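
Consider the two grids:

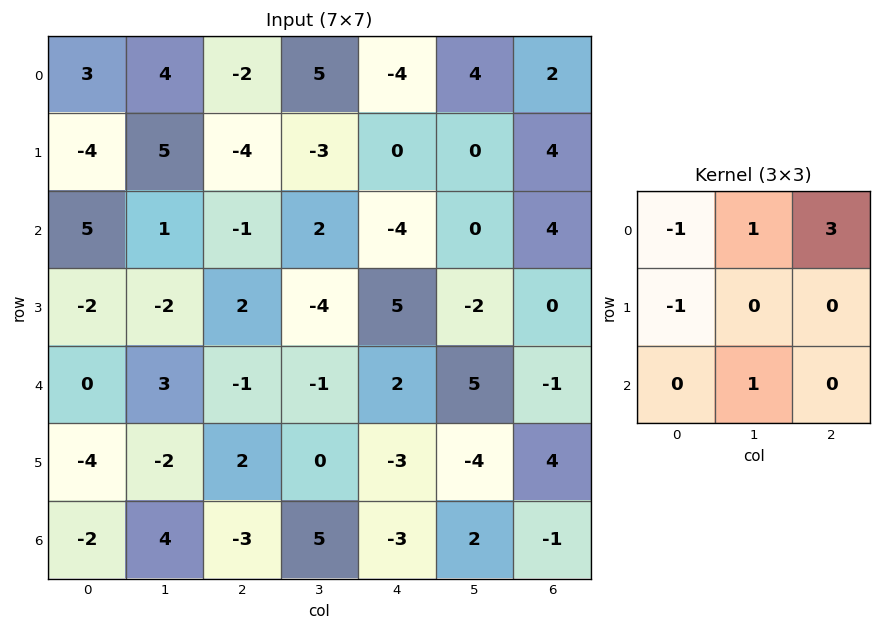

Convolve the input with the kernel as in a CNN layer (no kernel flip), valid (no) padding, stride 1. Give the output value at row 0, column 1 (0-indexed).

The receptive field on the input at this output position is [4 -2 5 / 5 -4 -3 / 1 -1 2]. Elementwise product with the kernel and sum: 4·-1 + -2·1 + 5·3 + 5·-1 + -1·1.

3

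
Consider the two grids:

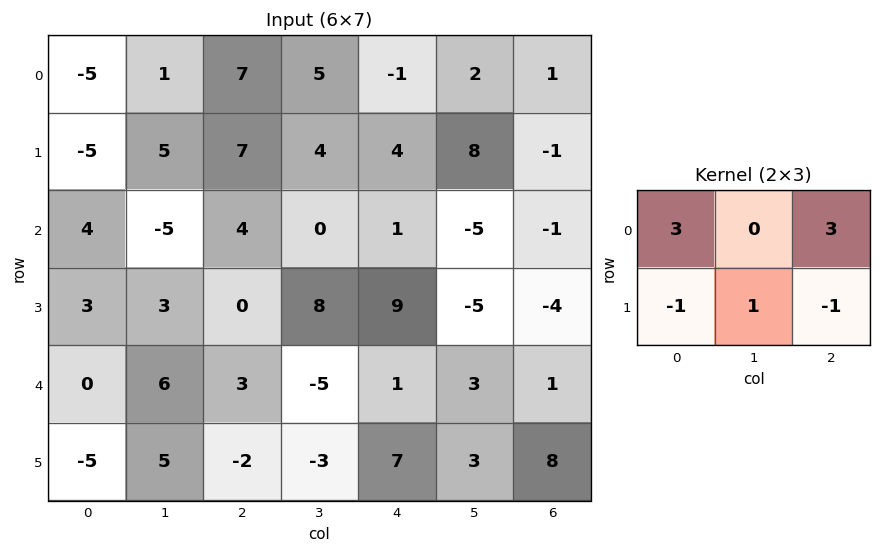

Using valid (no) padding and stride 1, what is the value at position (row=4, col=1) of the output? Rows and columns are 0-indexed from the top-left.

-1

The receptive field on the input at this output position is [6 3 -5 / 5 -2 -3]. Elementwise product with the kernel and sum: 6·3 + -5·3 + 5·-1 + -2·1 + -3·-1.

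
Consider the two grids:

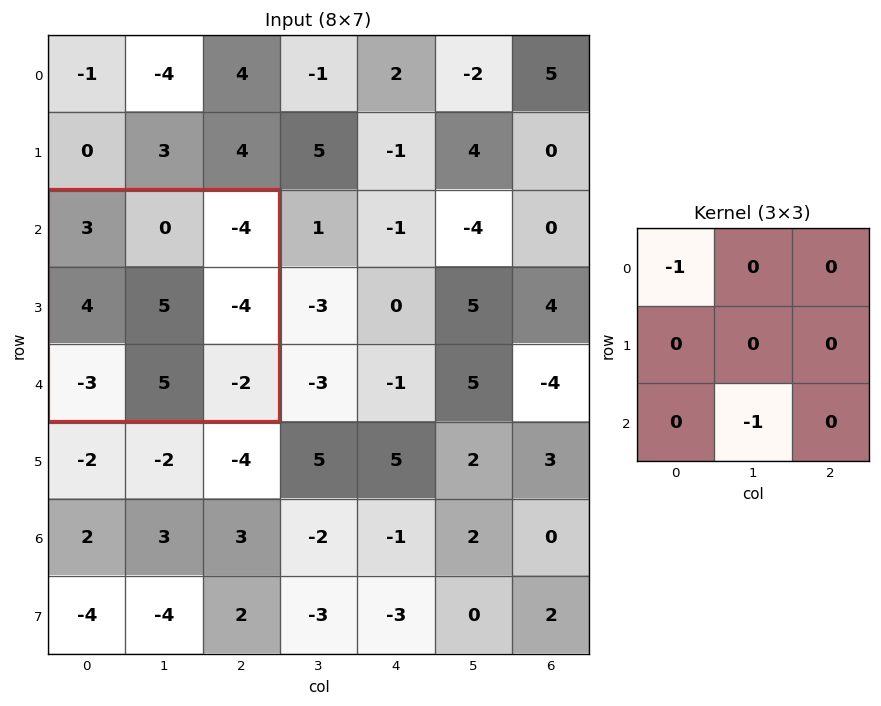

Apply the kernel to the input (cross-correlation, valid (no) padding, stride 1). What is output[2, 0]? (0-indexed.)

-8

The receptive field on the input at this output position is [3 0 -4 / 4 5 -4 / -3 5 -2]. Elementwise product with the kernel and sum: 3·-1 + 5·-1.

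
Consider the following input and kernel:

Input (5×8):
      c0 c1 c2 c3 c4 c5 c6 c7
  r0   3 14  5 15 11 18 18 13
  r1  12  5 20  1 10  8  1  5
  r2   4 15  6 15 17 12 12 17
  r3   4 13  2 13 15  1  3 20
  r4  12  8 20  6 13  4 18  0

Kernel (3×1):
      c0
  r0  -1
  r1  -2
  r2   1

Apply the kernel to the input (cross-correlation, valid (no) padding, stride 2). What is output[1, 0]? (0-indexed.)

The receptive field on the input at this output position is [4 / 4 / 12]. Elementwise product with the kernel and sum: 4·-1 + 4·-2 + 12·1.

0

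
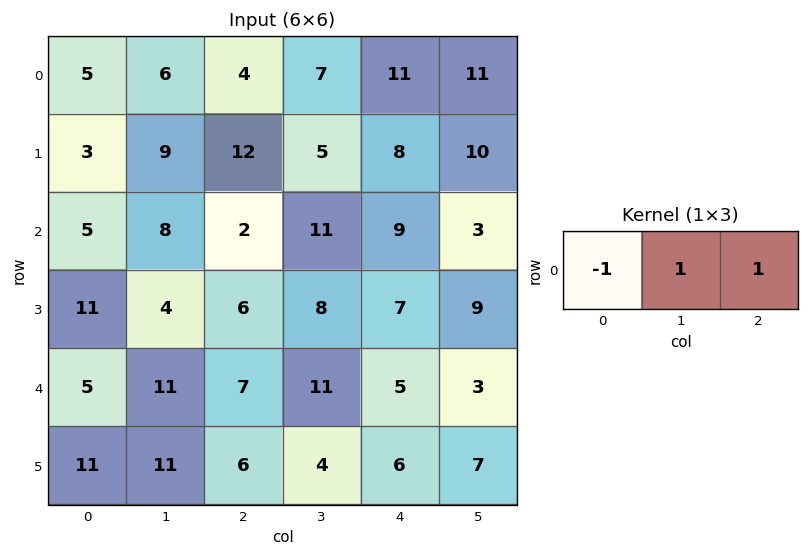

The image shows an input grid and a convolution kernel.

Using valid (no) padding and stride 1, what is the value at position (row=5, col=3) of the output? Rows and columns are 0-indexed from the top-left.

9

The receptive field on the input at this output position is [4 6 7]. Elementwise product with the kernel and sum: 4·-1 + 6·1 + 7·1.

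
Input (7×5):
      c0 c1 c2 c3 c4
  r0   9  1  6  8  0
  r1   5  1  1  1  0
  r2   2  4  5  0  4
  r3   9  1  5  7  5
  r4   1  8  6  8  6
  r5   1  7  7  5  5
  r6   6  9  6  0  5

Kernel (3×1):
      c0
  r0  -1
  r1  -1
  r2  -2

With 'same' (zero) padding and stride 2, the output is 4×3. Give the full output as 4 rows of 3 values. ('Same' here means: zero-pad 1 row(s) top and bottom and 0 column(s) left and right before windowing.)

-19 -8 0
-25 -16 -14
-12 -25 -21
-7 -13 -10

Output[0,0]: The receptive field on the zero-padded input at this output position is [0 / 9 / 5]. Elementwise product with the kernel and sum: 0·-1 + 9·-1 + 5·-2.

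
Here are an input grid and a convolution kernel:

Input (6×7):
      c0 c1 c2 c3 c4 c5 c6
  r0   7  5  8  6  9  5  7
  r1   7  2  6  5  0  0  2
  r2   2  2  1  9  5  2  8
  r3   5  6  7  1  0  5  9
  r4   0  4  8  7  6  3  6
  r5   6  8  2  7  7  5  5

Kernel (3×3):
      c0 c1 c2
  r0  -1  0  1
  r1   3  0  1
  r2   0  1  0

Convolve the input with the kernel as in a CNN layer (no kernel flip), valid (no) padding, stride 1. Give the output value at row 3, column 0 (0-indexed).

18

The receptive field on the input at this output position is [5 6 7 / 0 4 8 / 6 8 2]. Elementwise product with the kernel and sum: 5·-1 + 7·1 + 0·3 + 8·1 + 8·1.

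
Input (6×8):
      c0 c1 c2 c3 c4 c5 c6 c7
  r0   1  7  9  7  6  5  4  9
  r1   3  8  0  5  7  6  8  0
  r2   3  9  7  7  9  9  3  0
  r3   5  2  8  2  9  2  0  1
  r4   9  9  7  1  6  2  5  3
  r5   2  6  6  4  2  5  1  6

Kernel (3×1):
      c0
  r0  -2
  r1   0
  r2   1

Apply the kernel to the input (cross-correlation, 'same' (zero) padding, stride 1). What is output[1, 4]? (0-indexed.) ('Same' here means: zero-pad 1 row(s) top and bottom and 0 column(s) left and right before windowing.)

The receptive field on the zero-padded input at this output position is [6 / 7 / 9]. Elementwise product with the kernel and sum: 6·-2 + 9·1.

-3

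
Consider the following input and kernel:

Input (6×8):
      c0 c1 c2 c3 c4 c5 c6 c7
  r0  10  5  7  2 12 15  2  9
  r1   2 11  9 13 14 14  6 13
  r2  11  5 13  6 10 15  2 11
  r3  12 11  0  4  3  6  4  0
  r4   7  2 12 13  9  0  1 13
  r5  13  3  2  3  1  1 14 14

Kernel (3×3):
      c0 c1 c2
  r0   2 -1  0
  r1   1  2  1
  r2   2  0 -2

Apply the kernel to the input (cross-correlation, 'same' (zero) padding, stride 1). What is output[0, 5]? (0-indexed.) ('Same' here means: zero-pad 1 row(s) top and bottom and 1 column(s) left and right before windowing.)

60

The receptive field on the zero-padded input at this output position is [0 0 0 / 12 15 2 / 14 14 6]. Elementwise product with the kernel and sum: 0·2 + 0·-1 + 12·1 + 15·2 + 2·1 + 14·2 + 6·-2.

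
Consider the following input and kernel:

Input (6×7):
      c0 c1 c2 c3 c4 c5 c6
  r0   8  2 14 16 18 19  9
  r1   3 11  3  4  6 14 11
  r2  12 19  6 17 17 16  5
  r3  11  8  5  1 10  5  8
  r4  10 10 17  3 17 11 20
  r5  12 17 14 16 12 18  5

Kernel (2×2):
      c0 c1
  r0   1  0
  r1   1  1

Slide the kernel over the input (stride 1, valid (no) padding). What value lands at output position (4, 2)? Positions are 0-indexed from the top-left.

47

The receptive field on the input at this output position is [17 3 / 14 16]. Elementwise product with the kernel and sum: 17·1 + 14·1 + 16·1.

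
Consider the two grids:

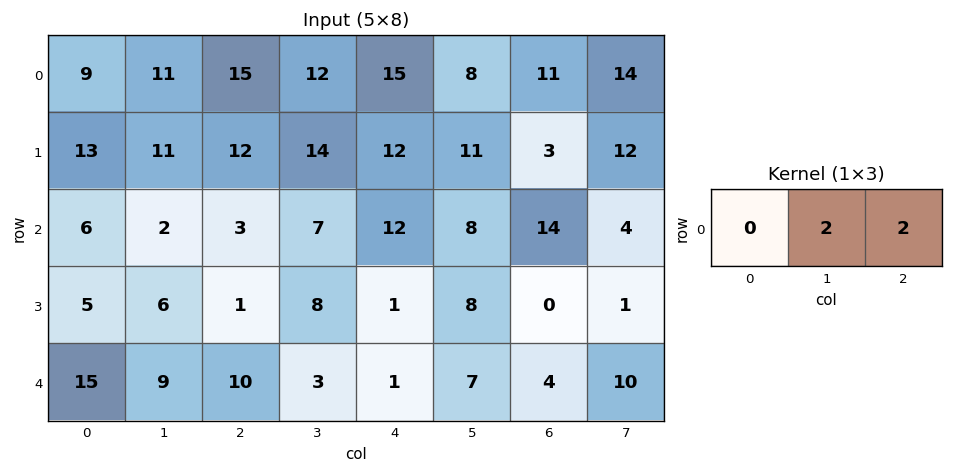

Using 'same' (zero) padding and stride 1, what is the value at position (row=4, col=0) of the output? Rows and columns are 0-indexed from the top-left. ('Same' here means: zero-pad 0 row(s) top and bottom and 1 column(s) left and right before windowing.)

The receptive field on the zero-padded input at this output position is [0 15 9]. Elementwise product with the kernel and sum: 15·2 + 9·2.

48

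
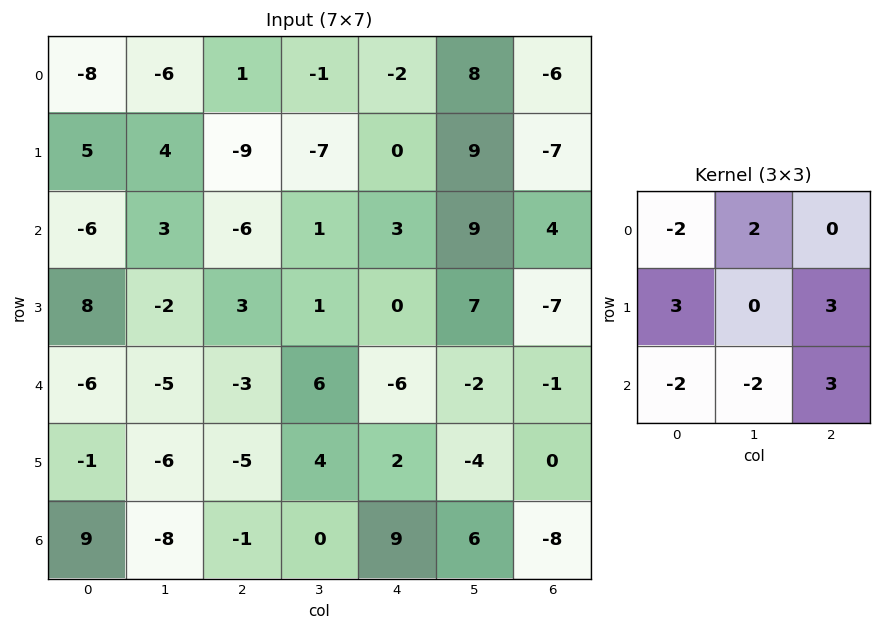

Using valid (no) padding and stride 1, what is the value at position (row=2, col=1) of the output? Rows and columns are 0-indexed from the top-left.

13

The receptive field on the input at this output position is [3 -6 1 / -2 3 1 / -5 -3 6]. Elementwise product with the kernel and sum: 3·-2 + -6·2 + -2·3 + 1·3 + -5·-2 + -3·-2 + 6·3.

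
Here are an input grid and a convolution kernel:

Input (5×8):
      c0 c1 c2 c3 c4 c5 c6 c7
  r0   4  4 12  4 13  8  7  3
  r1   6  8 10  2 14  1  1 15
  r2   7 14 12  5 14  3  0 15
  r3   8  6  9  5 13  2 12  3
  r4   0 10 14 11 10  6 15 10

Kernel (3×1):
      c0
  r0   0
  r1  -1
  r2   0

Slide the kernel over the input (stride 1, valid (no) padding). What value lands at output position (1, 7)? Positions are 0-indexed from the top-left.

-15

The receptive field on the input at this output position is [15 / 15 / 3]. Elementwise product with the kernel and sum: 15·-1.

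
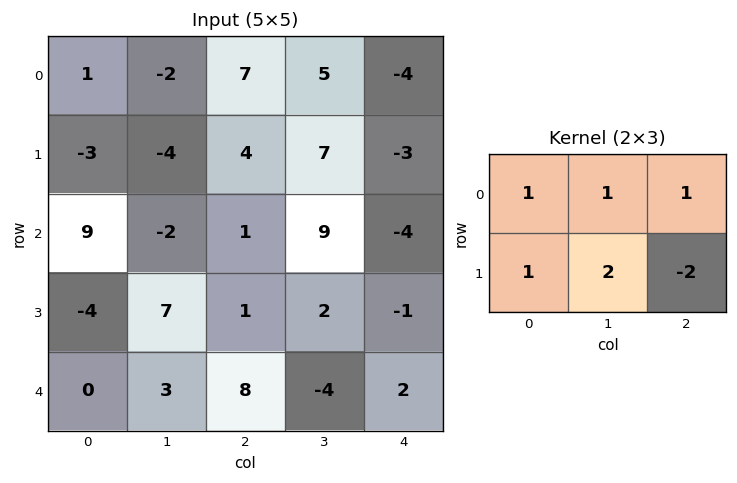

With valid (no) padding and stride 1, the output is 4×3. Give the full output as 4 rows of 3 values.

Output[0,0]: The receptive field on the input at this output position is [1 -2 7 / -3 -4 4]. Elementwise product with the kernel and sum: 1·1 + -2·1 + 7·1 + -3·1 + -4·2 + 4·-2.

-13 0 32
0 -11 35
16 13 13
-6 37 -2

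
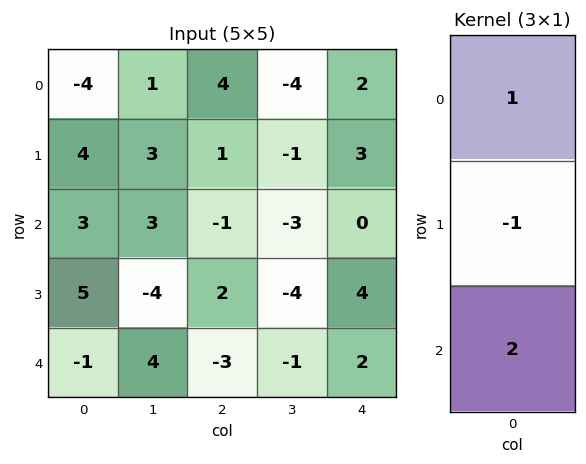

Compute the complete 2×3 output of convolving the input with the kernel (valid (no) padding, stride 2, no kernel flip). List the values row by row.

Output[0,0]: The receptive field on the input at this output position is [-4 / 4 / 3]. Elementwise product with the kernel and sum: -4·1 + 4·-1 + 3·2.
Output[0,1]: The receptive field on the input at this output position is [4 / 1 / -1]. Elementwise product with the kernel and sum: 4·1 + 1·-1 + -1·2.

-2 1 -1
-4 -9 0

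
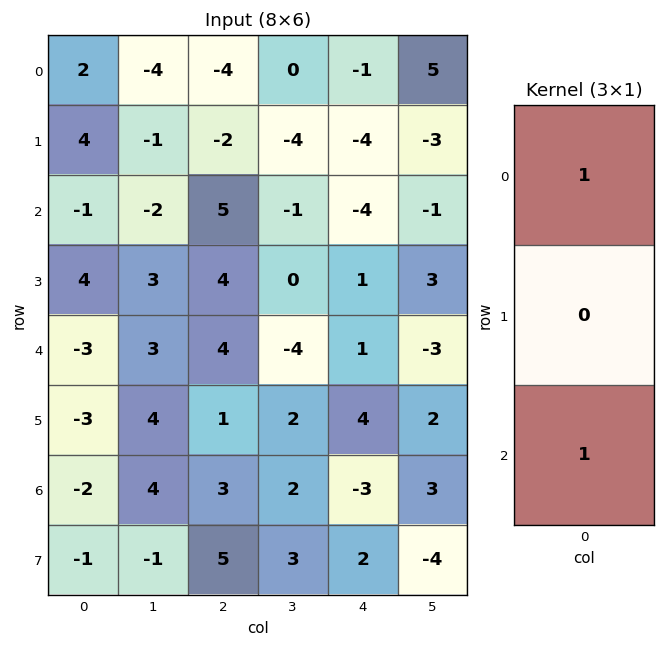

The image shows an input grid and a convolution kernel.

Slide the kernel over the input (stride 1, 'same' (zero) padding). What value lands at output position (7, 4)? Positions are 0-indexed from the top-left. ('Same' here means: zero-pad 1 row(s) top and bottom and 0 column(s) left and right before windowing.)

The receptive field on the zero-padded input at this output position is [-3 / 2 / 0]. Elementwise product with the kernel and sum: -3·1 + 0·1.

-3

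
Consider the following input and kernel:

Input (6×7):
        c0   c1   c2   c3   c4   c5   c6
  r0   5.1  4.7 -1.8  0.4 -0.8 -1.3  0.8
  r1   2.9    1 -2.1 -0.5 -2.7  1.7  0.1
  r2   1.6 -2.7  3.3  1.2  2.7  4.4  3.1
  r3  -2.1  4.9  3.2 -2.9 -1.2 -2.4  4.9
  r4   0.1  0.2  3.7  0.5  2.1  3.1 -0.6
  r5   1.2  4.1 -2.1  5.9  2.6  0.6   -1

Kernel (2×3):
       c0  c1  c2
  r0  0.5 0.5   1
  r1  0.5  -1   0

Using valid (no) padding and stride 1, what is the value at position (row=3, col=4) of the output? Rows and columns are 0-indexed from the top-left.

The receptive field on the input at this output position is [-1.2 -2.4 4.9 / 2.1 3.1 -0.6]. Elementwise product with the kernel and sum: -1.2·0.5 + -2.4·0.5 + 4.9·1 + 2.1·0.5 + 3.1·-1.

1.05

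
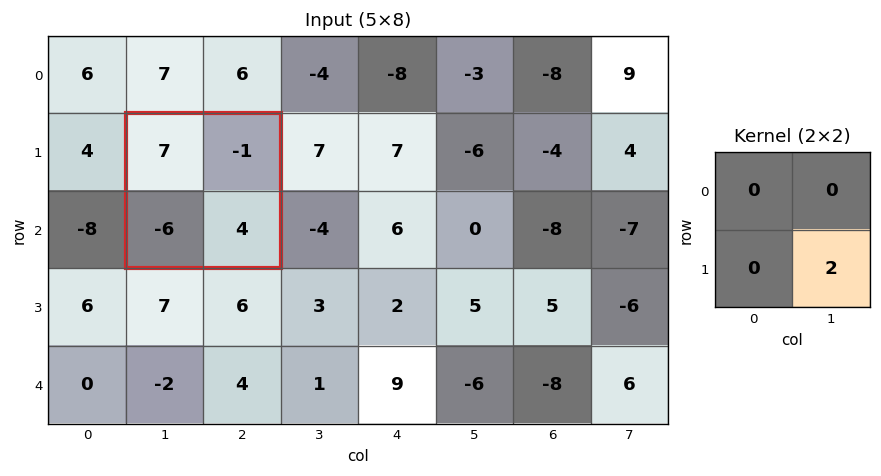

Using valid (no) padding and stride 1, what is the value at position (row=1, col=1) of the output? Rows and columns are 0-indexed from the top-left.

The receptive field on the input at this output position is [7 -1 / -6 4]. Elementwise product with the kernel and sum: 4·2.

8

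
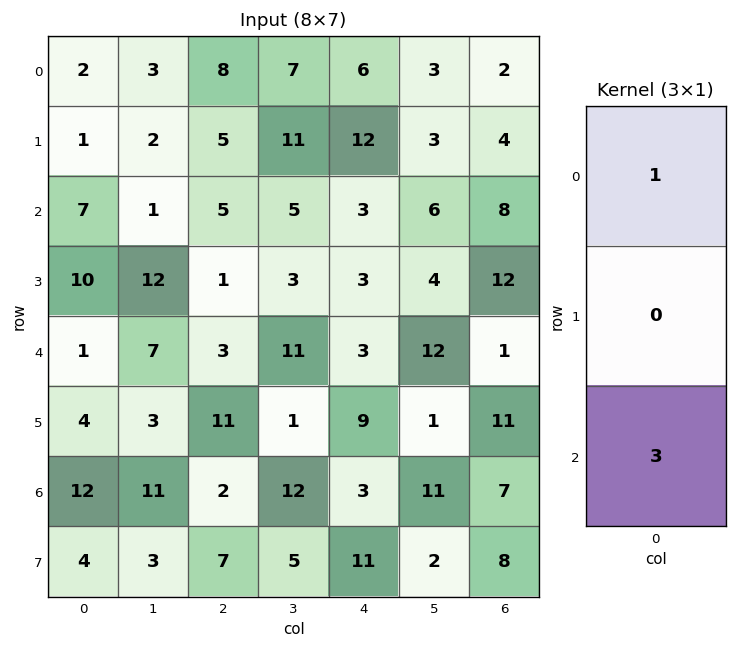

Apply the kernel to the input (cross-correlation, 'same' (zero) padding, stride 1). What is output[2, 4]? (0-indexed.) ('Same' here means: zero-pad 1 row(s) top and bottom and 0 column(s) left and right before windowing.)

21

The receptive field on the zero-padded input at this output position is [12 / 3 / 3]. Elementwise product with the kernel and sum: 12·1 + 3·3.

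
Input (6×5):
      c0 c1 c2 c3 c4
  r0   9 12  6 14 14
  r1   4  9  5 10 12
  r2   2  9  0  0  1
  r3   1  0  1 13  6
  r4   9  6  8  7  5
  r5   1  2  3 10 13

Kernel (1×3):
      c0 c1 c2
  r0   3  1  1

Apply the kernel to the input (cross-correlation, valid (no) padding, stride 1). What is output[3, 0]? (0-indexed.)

4

The receptive field on the input at this output position is [1 0 1]. Elementwise product with the kernel and sum: 1·3 + 0·1 + 1·1.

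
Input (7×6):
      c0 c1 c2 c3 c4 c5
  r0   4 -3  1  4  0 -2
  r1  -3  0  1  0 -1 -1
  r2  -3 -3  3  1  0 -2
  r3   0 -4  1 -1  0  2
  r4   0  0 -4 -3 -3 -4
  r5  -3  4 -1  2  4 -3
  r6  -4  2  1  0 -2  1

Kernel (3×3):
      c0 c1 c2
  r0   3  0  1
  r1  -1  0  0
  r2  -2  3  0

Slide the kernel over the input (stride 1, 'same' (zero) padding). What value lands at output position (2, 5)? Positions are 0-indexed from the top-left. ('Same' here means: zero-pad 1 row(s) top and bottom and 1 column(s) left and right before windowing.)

The receptive field on the zero-padded input at this output position is [-1 -1 0 / 0 -2 0 / 0 2 0]. Elementwise product with the kernel and sum: -1·3 + 0·1 + 0·-1 + 0·-2 + 2·3.

3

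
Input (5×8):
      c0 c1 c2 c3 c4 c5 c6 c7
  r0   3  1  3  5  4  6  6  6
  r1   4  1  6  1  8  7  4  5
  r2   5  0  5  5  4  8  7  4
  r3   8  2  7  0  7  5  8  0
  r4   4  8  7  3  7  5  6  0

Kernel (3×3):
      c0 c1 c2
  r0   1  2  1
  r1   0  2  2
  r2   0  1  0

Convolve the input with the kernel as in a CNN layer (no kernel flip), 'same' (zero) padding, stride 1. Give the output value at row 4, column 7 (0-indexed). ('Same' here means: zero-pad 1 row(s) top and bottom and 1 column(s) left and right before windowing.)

The receptive field on the zero-padded input at this output position is [8 0 0 / 6 0 0 / 0 0 0]. Elementwise product with the kernel and sum: 8·1 + 0·2 + 0·1 + 0·2 + 0·2 + 0·1.

8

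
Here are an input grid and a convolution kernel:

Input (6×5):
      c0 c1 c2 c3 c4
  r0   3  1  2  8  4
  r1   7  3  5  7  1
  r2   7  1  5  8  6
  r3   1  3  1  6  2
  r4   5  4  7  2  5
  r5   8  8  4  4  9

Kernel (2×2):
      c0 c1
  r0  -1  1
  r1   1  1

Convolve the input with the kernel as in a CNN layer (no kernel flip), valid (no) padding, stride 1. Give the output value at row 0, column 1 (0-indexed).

9

The receptive field on the input at this output position is [1 2 / 3 5]. Elementwise product with the kernel and sum: 1·-1 + 2·1 + 3·1 + 5·1.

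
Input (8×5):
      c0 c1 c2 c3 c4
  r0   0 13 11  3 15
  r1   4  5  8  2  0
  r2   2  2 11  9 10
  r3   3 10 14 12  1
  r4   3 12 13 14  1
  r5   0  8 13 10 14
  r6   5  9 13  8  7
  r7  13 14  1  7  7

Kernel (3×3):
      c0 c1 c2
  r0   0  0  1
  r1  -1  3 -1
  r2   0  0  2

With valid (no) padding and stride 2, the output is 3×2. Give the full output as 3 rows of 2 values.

Output[0,0]: The receptive field on the input at this output position is [0 13 11 / 4 5 8 / 2 2 11]. Elementwise product with the kernel and sum: 11·1 + 4·-1 + 5·3 + 8·-1 + 11·2.
Output[0,1]: The receptive field on the input at this output position is [11 3 15 / 8 2 0 / 11 9 10]. Elementwise product with the kernel and sum: 15·1 + 8·-1 + 2·3 + 0·-1 + 10·2.

36 33
50 33
50 18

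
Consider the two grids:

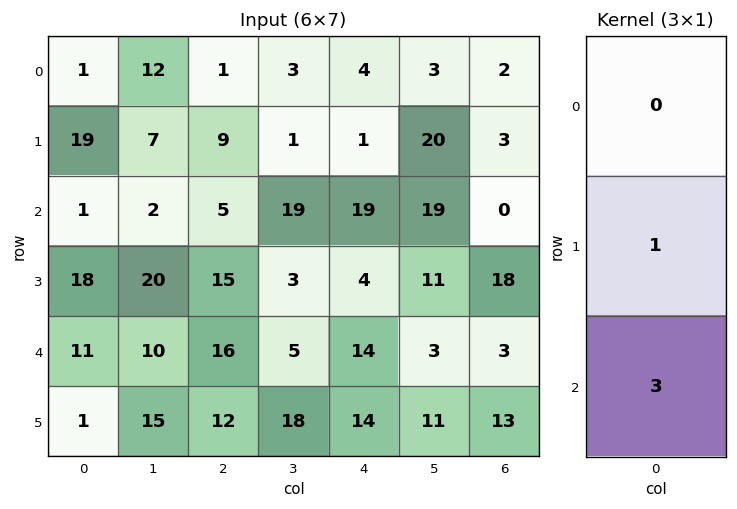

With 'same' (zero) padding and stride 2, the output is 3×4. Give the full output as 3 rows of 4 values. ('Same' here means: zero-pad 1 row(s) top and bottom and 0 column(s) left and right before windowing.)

58 28 7 11
55 50 31 54
14 52 56 42

Output[0,0]: The receptive field on the zero-padded input at this output position is [0 / 1 / 19]. Elementwise product with the kernel and sum: 1·1 + 19·3.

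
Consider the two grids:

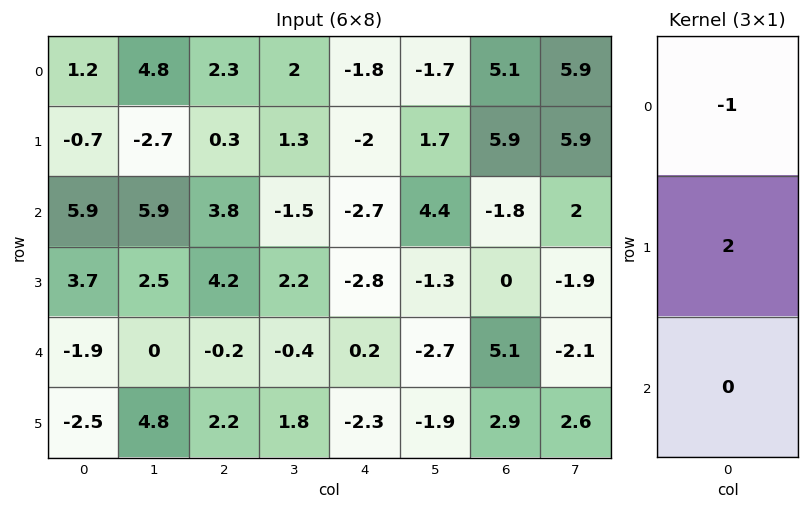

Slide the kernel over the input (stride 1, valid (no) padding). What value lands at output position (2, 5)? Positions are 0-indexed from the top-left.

The receptive field on the input at this output position is [4.4 / -1.3 / -2.7]. Elementwise product with the kernel and sum: 4.4·-1 + -1.3·2.

-7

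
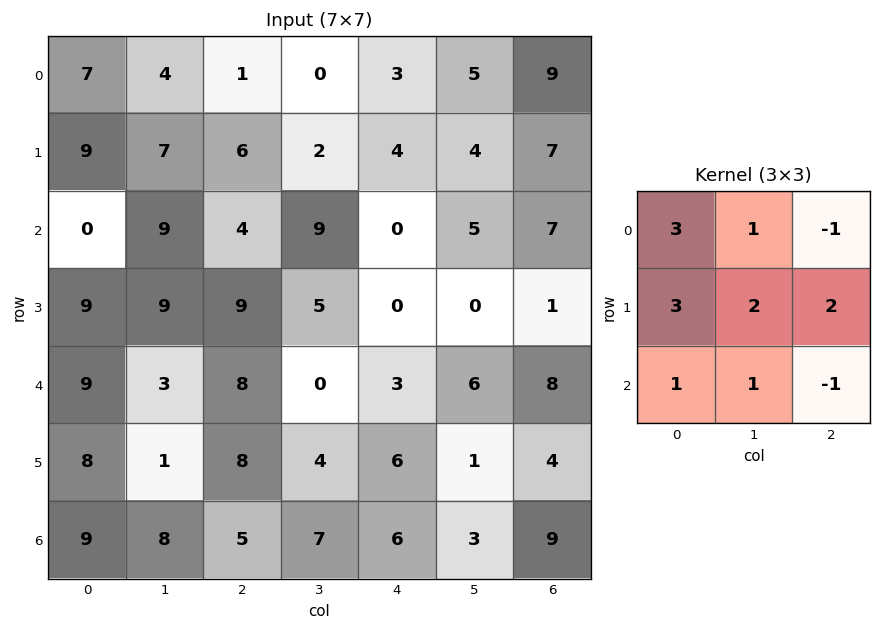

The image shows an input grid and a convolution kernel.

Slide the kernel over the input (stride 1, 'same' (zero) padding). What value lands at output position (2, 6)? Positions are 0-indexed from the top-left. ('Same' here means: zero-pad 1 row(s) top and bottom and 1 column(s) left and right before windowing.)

The receptive field on the zero-padded input at this output position is [4 7 0 / 5 7 0 / 0 1 0]. Elementwise product with the kernel and sum: 4·3 + 7·1 + 0·-1 + 5·3 + 7·2 + 0·2 + 0·1 + 1·1 + 0·-1.

49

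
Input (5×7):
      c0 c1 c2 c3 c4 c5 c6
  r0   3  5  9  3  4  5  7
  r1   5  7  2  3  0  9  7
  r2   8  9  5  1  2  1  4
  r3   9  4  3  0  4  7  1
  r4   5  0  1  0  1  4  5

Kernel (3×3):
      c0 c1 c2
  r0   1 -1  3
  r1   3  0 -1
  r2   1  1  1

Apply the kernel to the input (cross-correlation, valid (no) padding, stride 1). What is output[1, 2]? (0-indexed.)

19

The receptive field on the input at this output position is [2 3 0 / 5 1 2 / 3 0 4]. Elementwise product with the kernel and sum: 2·1 + 3·-1 + 0·3 + 5·3 + 2·-1 + 3·1 + 0·1 + 4·1.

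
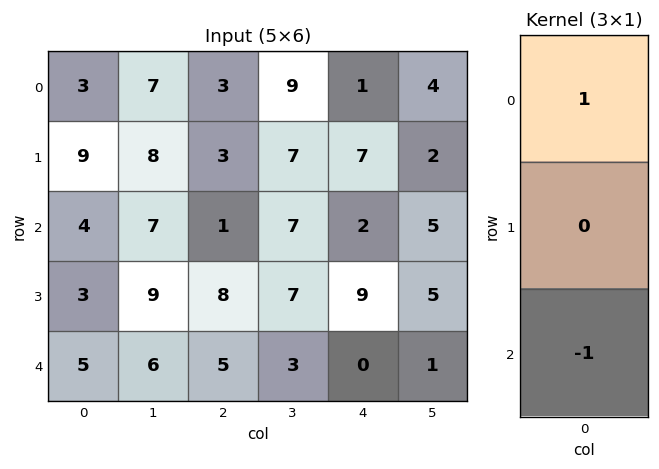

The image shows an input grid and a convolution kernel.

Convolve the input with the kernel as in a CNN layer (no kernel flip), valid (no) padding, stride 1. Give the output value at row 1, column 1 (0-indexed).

The receptive field on the input at this output position is [8 / 7 / 9]. Elementwise product with the kernel and sum: 8·1 + 9·-1.

-1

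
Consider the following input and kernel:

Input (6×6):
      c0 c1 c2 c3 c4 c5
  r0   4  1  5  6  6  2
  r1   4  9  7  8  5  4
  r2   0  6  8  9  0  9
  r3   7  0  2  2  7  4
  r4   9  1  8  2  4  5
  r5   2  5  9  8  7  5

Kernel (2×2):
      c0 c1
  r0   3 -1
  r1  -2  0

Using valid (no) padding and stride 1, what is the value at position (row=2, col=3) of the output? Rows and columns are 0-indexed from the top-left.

23

The receptive field on the input at this output position is [9 0 / 2 7]. Elementwise product with the kernel and sum: 9·3 + 0·-1 + 2·-2.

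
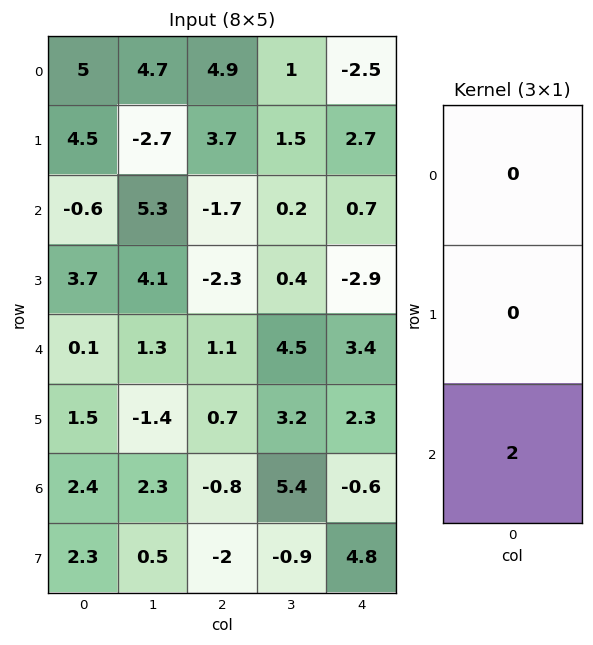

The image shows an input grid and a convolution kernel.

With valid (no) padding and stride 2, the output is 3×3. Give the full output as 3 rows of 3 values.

-1.2 -3.4 1.4
0.2 2.2 6.8
4.8 -1.6 -1.2

Output[0,0]: The receptive field on the input at this output position is [5 / 4.5 / -0.6]. Elementwise product with the kernel and sum: -0.6·2.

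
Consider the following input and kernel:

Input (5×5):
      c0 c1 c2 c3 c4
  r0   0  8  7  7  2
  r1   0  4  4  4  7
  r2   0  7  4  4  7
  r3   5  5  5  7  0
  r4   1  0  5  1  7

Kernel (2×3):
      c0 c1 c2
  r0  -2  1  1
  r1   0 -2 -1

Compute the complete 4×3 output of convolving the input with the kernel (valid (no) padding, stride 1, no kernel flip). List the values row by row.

Output[0,0]: The receptive field on the input at this output position is [0 8 7 / 0 4 4]. Elementwise product with the kernel and sum: 0·-2 + 8·1 + 7·1 + 4·-2 + 4·-1.
Output[0,1]: The receptive field on the input at this output position is [8 7 7 / 4 4 4]. Elementwise product with the kernel and sum: 8·-2 + 7·1 + 7·1 + 4·-2 + 4·-1.

3 -14 -20
-10 -12 -12
-4 -23 -11
-5 -9 -12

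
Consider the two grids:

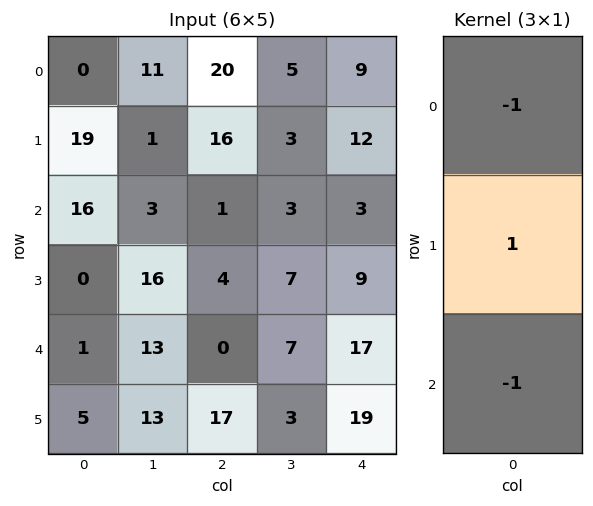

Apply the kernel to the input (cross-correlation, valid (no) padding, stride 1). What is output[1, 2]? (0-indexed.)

The receptive field on the input at this output position is [16 / 1 / 4]. Elementwise product with the kernel and sum: 16·-1 + 1·1 + 4·-1.

-19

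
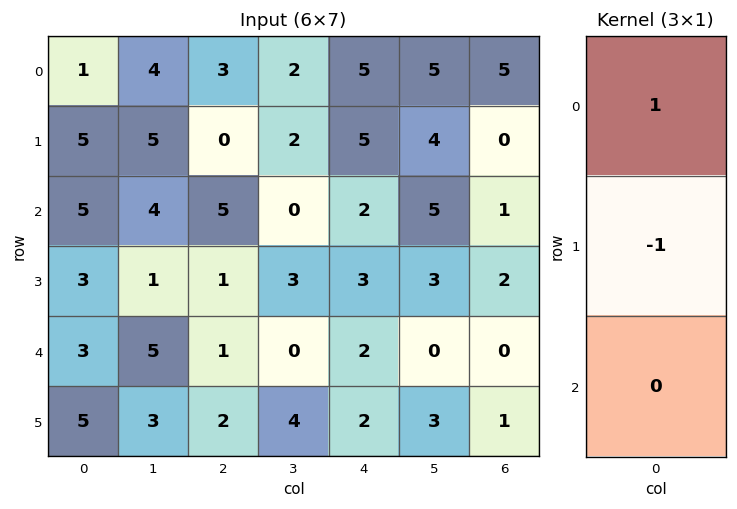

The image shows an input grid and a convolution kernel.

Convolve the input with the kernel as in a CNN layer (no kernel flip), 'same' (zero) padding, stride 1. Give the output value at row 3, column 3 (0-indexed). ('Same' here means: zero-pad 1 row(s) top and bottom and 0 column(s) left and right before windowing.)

The receptive field on the zero-padded input at this output position is [0 / 3 / 0]. Elementwise product with the kernel and sum: 0·1 + 3·-1.

-3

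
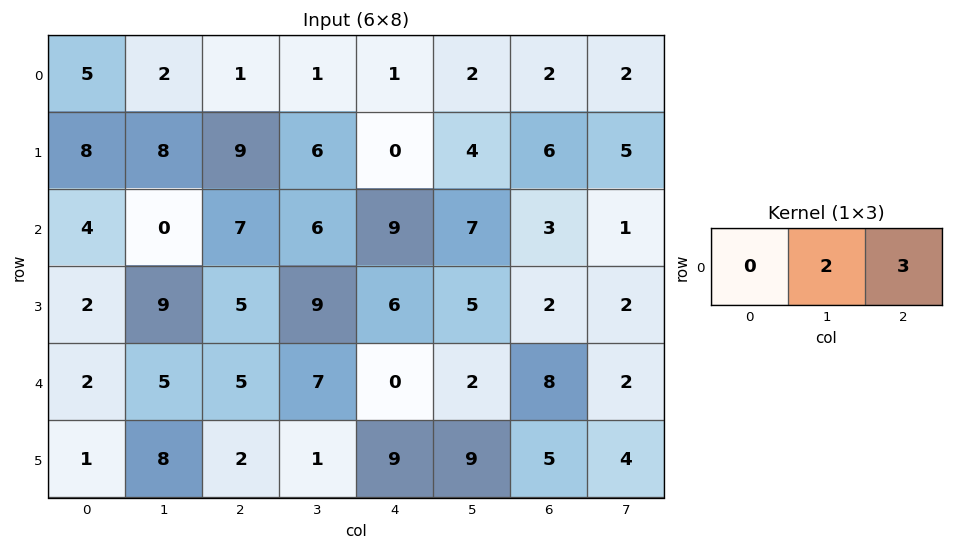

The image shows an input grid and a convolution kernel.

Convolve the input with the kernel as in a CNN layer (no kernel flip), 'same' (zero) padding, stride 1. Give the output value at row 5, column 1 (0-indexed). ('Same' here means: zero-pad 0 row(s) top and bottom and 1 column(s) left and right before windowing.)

The receptive field on the zero-padded input at this output position is [1 8 2]. Elementwise product with the kernel and sum: 8·2 + 2·3.

22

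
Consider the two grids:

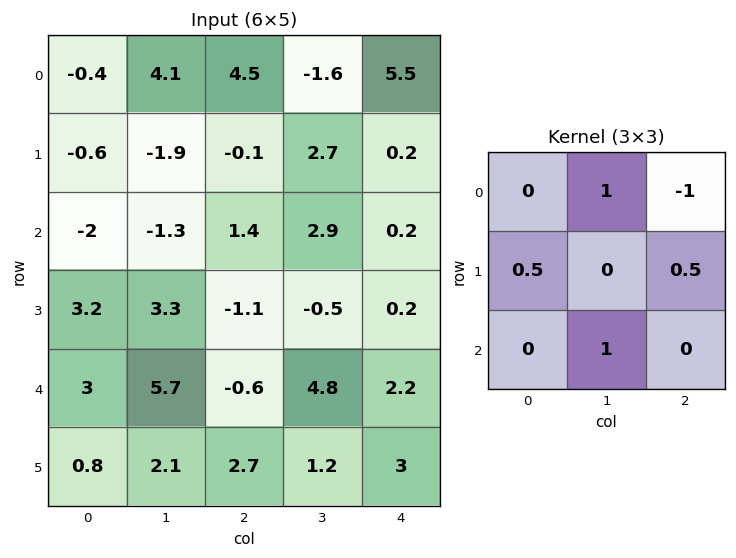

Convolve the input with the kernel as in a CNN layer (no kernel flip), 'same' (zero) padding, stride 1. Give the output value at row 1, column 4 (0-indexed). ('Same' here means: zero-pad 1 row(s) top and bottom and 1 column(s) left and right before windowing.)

The receptive field on the zero-padded input at this output position is [-1.6 5.5 0 / 2.7 0.2 0 / 2.9 0.2 0]. Elementwise product with the kernel and sum: 5.5·1 + 0·-1 + 2.7·0.5 + 0·0.5 + 0.2·1.

7.05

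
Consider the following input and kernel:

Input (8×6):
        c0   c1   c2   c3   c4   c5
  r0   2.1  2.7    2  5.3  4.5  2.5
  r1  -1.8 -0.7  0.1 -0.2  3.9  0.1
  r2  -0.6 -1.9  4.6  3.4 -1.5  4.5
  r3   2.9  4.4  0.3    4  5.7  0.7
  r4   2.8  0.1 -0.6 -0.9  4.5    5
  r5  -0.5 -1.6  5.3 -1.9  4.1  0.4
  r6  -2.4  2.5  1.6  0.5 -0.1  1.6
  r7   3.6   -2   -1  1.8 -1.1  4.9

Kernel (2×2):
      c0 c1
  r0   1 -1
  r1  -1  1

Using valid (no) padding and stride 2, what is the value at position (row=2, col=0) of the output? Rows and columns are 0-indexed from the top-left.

The receptive field on the input at this output position is [2.8 0.1 / -0.5 -1.6]. Elementwise product with the kernel and sum: 2.8·1 + 0.1·-1 + -0.5·-1 + -1.6·1.

1.6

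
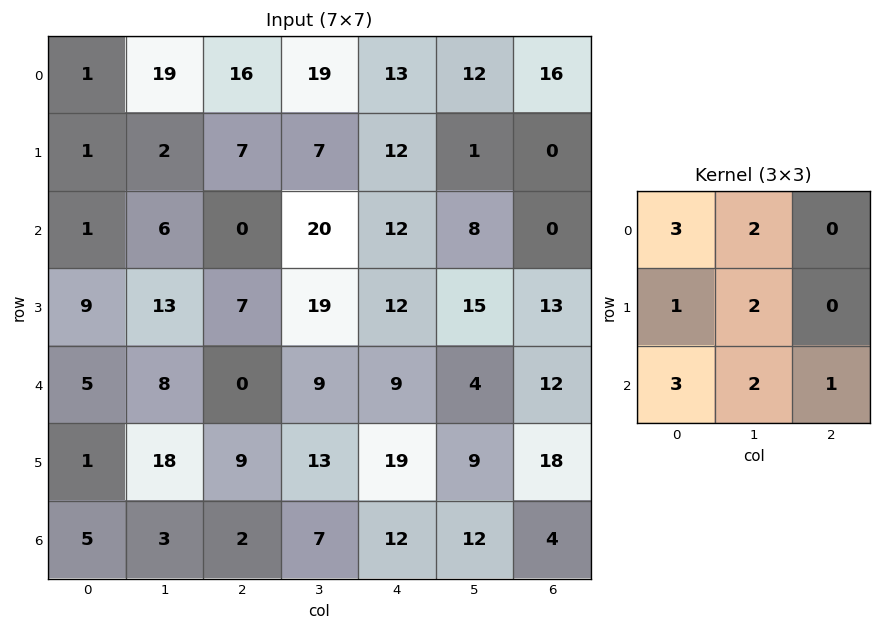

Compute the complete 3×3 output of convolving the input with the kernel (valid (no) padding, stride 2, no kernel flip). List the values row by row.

Output[0,0]: The receptive field on the input at this output position is [1 19 16 / 1 2 7 / 1 6 0]. Elementwise product with the kernel and sum: 1·3 + 19·2 + 1·1 + 2·2 + 1·3 + 6·2 + 0·1.
Output[0,1]: The receptive field on the input at this output position is [16 19 13 / 7 7 12 / 0 20 12]. Elementwise product with the kernel and sum: 16·3 + 19·2 + 7·1 + 7·2 + 0·3 + 20·2 + 12·1.

61 159 129
81 112 141
91 85 136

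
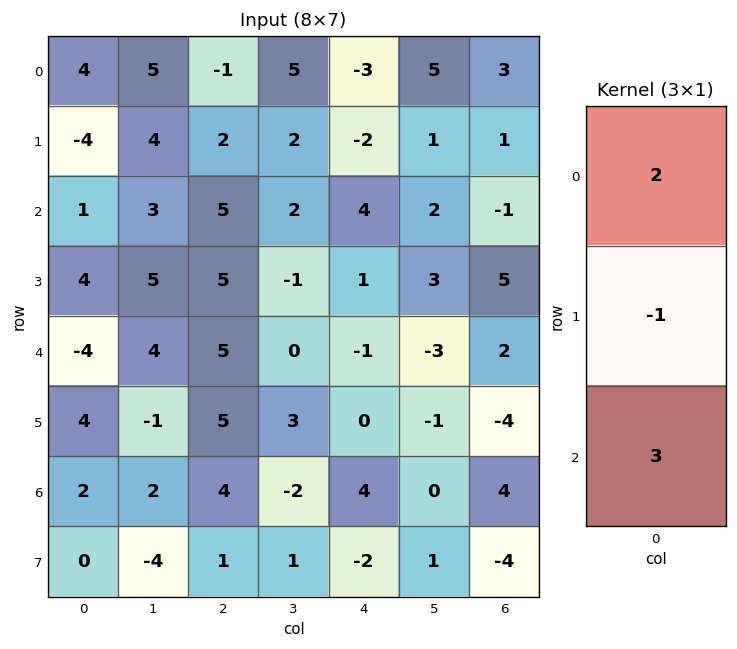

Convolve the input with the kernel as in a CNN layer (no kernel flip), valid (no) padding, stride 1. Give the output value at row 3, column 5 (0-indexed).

The receptive field on the input at this output position is [3 / -3 / -1]. Elementwise product with the kernel and sum: 3·2 + -3·-1 + -1·3.

6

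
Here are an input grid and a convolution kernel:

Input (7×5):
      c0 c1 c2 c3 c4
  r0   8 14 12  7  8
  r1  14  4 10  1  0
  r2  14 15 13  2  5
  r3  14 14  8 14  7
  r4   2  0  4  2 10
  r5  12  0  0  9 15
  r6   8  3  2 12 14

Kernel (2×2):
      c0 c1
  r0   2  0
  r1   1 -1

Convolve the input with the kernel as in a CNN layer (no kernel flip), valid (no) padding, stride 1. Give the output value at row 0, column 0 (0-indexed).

26

The receptive field on the input at this output position is [8 14 / 14 4]. Elementwise product with the kernel and sum: 8·2 + 14·1 + 4·-1.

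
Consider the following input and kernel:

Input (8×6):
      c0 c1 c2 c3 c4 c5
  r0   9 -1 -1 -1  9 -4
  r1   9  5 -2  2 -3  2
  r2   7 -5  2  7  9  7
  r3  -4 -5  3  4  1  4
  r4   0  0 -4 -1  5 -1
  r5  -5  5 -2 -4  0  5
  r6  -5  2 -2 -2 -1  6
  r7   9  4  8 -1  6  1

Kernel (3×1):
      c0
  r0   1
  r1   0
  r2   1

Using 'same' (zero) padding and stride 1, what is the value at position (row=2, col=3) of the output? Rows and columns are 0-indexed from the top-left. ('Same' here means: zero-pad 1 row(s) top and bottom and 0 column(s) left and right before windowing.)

The receptive field on the zero-padded input at this output position is [2 / 7 / 4]. Elementwise product with the kernel and sum: 2·1 + 4·1.

6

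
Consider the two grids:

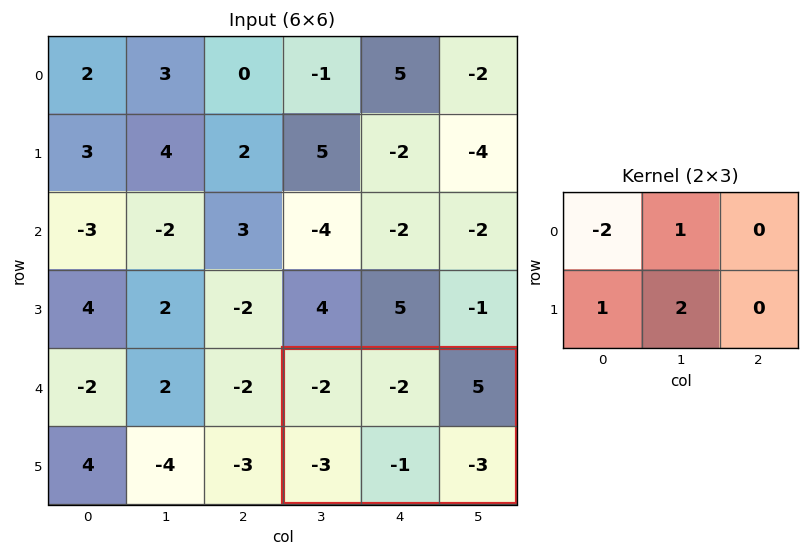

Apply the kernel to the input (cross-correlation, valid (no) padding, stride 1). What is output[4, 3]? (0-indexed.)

-3

The receptive field on the input at this output position is [-2 -2 5 / -3 -1 -3]. Elementwise product with the kernel and sum: -2·-2 + -2·1 + -3·1 + -1·2.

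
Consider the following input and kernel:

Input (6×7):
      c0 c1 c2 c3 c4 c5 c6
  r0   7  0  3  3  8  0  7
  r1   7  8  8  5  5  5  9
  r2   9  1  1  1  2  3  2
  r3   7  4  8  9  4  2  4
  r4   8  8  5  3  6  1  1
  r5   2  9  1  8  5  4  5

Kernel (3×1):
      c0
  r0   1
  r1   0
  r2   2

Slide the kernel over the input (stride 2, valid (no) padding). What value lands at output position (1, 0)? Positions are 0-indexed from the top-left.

The receptive field on the input at this output position is [9 / 7 / 8]. Elementwise product with the kernel and sum: 9·1 + 8·2.

25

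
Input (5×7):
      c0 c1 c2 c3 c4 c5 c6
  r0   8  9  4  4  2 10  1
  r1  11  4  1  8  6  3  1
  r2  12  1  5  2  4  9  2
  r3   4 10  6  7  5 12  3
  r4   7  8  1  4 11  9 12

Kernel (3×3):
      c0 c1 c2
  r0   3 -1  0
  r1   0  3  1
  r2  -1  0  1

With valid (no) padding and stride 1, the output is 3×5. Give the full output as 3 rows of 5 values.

21 35 37 38 4
39 25 4 44 42
65 19 49 34 43

Output[0,0]: The receptive field on the input at this output position is [8 9 4 / 11 4 1 / 12 1 5]. Elementwise product with the kernel and sum: 8·3 + 9·-1 + 4·3 + 1·1 + 12·-1 + 5·1.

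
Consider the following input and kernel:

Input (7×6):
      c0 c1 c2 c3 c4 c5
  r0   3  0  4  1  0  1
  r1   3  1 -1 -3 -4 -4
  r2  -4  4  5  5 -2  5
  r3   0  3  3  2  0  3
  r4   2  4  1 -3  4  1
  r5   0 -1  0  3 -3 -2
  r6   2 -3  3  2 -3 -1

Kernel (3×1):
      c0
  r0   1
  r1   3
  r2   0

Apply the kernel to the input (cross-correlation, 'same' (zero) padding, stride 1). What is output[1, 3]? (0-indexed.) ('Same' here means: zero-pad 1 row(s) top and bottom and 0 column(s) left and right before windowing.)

-8

The receptive field on the zero-padded input at this output position is [1 / -3 / 5]. Elementwise product with the kernel and sum: 1·1 + -3·3.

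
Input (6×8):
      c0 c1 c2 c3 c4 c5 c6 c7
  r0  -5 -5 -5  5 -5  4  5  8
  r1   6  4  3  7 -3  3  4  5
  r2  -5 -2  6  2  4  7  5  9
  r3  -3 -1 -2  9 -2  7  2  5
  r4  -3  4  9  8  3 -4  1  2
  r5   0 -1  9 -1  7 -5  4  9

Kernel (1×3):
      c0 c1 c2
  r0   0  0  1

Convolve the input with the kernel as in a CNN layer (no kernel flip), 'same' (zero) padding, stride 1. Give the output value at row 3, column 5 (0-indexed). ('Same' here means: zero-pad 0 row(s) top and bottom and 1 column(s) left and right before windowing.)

2

The receptive field on the zero-padded input at this output position is [-2 7 2]. Elementwise product with the kernel and sum: 2·1.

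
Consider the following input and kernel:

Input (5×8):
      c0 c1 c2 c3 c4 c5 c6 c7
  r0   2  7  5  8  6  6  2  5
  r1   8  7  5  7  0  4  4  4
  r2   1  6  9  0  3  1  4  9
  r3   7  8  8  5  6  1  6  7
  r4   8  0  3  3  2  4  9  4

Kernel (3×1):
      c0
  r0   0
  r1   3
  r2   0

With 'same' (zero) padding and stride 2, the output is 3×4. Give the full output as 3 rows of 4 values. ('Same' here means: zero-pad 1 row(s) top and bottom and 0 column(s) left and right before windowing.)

Output[0,0]: The receptive field on the zero-padded input at this output position is [0 / 2 / 8]. Elementwise product with the kernel and sum: 2·3.

6 15 18 6
3 27 9 12
24 9 6 27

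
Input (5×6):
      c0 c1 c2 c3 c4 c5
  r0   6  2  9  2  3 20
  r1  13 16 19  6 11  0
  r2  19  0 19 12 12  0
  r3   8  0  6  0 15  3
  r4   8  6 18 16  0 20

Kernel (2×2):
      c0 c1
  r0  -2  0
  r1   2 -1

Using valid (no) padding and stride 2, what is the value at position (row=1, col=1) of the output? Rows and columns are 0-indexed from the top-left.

The receptive field on the input at this output position is [19 12 / 6 0]. Elementwise product with the kernel and sum: 19·-2 + 6·2 + 0·-1.

-26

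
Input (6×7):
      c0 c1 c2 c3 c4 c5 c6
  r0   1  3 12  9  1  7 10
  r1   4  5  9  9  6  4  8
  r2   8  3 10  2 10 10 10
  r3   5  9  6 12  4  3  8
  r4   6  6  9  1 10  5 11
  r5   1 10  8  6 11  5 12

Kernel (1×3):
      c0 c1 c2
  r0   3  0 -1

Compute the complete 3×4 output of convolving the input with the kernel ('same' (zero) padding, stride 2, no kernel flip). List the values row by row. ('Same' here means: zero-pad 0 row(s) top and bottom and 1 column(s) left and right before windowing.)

Output[0,0]: The receptive field on the zero-padded input at this output position is [0 1 3]. Elementwise product with the kernel and sum: 0·3 + 3·-1.
Output[0,1]: The receptive field on the zero-padded input at this output position is [3 12 9]. Elementwise product with the kernel and sum: 3·3 + 9·-1.

-3 0 20 21
-3 7 -4 30
-6 17 -2 15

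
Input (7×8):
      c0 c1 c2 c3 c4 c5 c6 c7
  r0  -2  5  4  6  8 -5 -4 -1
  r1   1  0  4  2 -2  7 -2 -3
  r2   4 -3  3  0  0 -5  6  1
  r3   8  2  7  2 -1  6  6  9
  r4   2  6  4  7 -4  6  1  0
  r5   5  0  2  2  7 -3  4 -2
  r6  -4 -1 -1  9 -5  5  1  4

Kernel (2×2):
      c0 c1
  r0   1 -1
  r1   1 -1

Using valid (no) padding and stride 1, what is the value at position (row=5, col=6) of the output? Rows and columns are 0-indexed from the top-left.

The receptive field on the input at this output position is [4 -2 / 1 4]. Elementwise product with the kernel and sum: 4·1 + -2·-1 + 1·1 + 4·-1.

3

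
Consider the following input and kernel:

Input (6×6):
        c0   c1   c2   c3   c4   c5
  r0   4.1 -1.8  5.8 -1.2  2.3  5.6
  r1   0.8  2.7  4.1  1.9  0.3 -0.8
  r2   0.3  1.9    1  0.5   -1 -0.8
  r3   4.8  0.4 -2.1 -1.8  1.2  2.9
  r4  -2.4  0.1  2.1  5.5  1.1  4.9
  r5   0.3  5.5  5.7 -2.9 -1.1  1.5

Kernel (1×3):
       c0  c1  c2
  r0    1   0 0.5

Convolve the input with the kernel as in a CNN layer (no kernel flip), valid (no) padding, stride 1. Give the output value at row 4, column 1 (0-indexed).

2.85

The receptive field on the input at this output position is [0.1 2.1 5.5]. Elementwise product with the kernel and sum: 0.1·1 + 5.5·0.5.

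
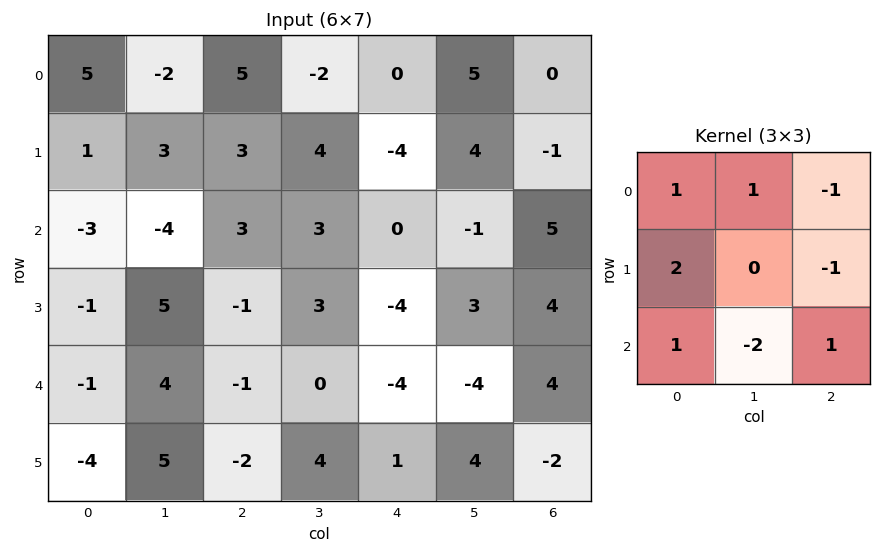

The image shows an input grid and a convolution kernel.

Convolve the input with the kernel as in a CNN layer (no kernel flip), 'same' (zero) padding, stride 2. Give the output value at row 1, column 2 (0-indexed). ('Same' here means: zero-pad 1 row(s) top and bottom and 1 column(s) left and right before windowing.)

The receptive field on the zero-padded input at this output position is [4 -4 4 / 3 0 -1 / 3 -4 3]. Elementwise product with the kernel and sum: 4·1 + -4·1 + 4·-1 + 3·2 + -1·-1 + 3·1 + -4·-2 + 3·1.

17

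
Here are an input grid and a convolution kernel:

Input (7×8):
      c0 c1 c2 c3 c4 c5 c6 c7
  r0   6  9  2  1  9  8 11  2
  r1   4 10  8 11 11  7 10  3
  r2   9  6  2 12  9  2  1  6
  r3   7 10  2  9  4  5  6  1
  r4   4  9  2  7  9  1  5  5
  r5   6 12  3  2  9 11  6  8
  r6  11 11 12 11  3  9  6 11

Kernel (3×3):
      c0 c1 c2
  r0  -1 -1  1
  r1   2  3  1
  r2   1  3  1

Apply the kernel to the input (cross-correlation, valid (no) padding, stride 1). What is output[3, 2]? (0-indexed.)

The receptive field on the input at this output position is [2 9 4 / 2 7 9 / 3 2 9]. Elementwise product with the kernel and sum: 2·-1 + 9·-1 + 4·1 + 2·2 + 7·3 + 9·1 + 3·1 + 2·3 + 9·1.

45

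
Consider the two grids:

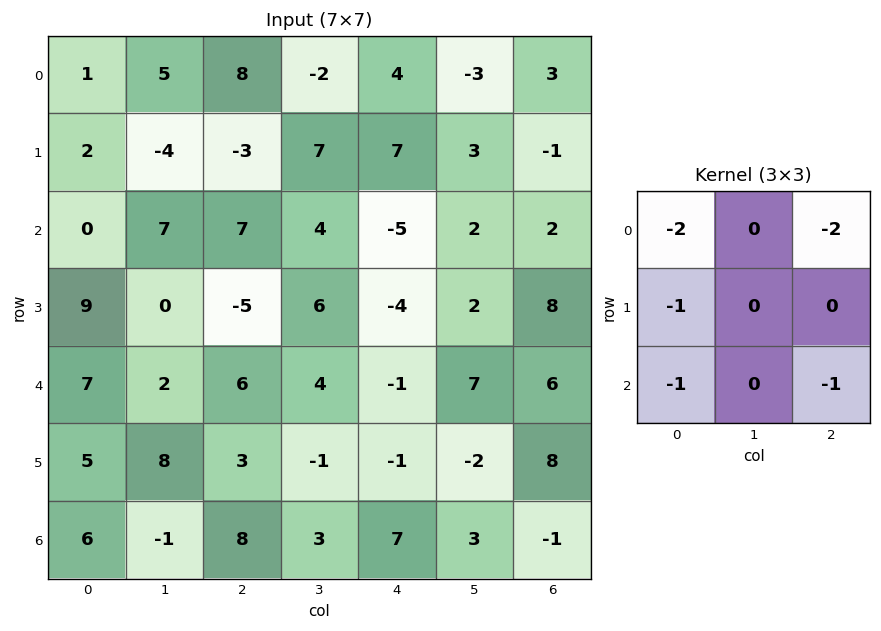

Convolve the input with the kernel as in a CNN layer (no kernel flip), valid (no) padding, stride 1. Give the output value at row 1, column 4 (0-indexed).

-11

The receptive field on the input at this output position is [7 3 -1 / -5 2 2 / -4 2 8]. Elementwise product with the kernel and sum: 7·-2 + -1·-2 + -5·-1 + -4·-1 + 8·-1.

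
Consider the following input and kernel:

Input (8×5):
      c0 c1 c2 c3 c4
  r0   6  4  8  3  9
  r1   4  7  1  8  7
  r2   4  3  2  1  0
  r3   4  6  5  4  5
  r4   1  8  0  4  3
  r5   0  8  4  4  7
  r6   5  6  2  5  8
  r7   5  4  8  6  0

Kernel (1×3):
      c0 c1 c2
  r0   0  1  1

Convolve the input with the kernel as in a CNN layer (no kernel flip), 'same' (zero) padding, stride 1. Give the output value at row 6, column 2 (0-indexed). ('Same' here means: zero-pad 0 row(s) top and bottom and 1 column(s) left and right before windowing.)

The receptive field on the zero-padded input at this output position is [6 2 5]. Elementwise product with the kernel and sum: 2·1 + 5·1.

7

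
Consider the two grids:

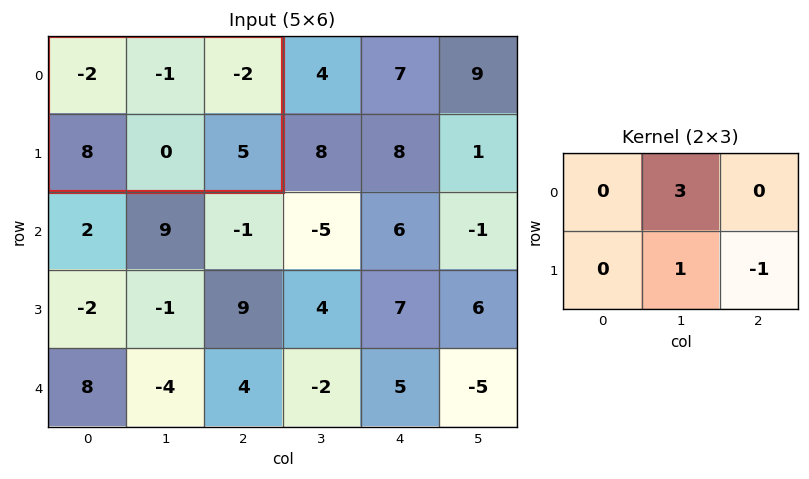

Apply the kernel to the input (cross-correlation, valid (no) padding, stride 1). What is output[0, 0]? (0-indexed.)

-8

The receptive field on the input at this output position is [-2 -1 -2 / 8 0 5]. Elementwise product with the kernel and sum: -1·3 + 0·1 + 5·-1.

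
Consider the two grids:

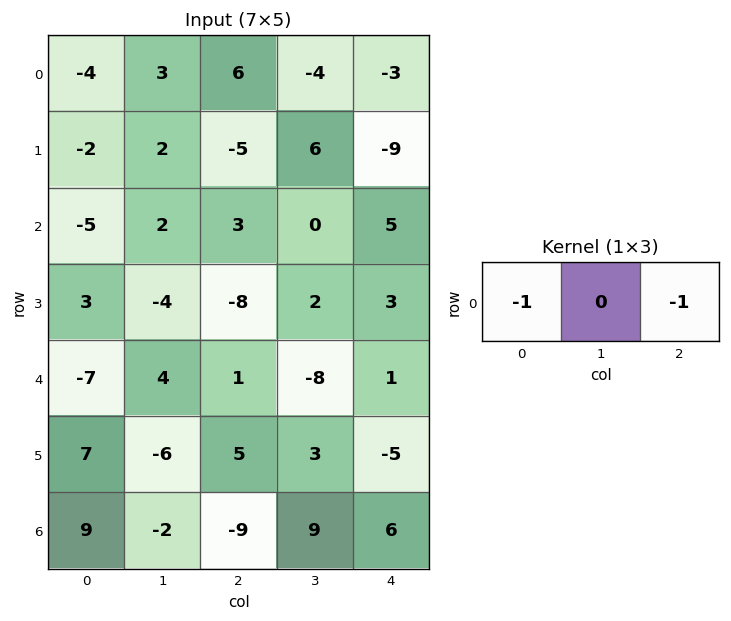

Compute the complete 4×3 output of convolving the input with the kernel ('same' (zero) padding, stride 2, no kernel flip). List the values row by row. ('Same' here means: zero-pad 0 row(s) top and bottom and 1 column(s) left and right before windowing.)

-3 1 4
-2 -2 0
-4 4 8
2 -7 -9

Output[0,0]: The receptive field on the zero-padded input at this output position is [0 -4 3]. Elementwise product with the kernel and sum: 0·-1 + 3·-1.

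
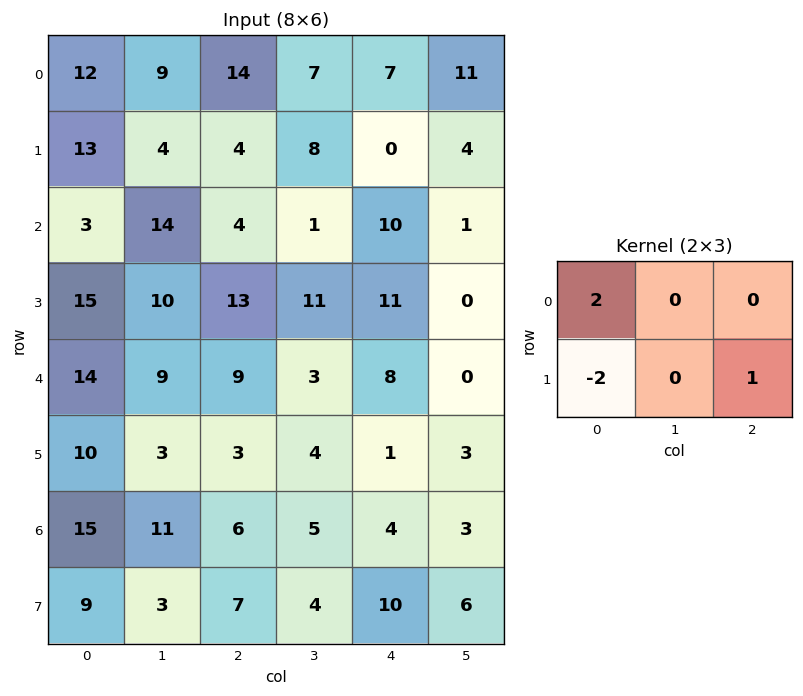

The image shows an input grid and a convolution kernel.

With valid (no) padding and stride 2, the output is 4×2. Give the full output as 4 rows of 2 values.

2 20
-11 -7
11 13
19 8

Output[0,0]: The receptive field on the input at this output position is [12 9 14 / 13 4 4]. Elementwise product with the kernel and sum: 12·2 + 13·-2 + 4·1.
Output[0,1]: The receptive field on the input at this output position is [14 7 7 / 4 8 0]. Elementwise product with the kernel and sum: 14·2 + 4·-2 + 0·1.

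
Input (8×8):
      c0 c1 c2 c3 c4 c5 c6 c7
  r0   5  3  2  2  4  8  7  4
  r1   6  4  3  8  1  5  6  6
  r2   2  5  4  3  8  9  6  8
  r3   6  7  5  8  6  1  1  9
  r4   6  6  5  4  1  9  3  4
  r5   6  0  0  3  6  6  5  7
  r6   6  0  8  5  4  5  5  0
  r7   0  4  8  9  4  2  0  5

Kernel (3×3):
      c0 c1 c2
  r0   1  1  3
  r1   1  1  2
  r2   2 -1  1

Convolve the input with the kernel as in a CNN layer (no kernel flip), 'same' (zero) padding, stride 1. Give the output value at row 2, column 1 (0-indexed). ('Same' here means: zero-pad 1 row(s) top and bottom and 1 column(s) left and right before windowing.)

44

The receptive field on the zero-padded input at this output position is [6 4 3 / 2 5 4 / 6 7 5]. Elementwise product with the kernel and sum: 6·1 + 4·1 + 3·3 + 2·1 + 5·1 + 4·2 + 6·2 + 7·-1 + 5·1.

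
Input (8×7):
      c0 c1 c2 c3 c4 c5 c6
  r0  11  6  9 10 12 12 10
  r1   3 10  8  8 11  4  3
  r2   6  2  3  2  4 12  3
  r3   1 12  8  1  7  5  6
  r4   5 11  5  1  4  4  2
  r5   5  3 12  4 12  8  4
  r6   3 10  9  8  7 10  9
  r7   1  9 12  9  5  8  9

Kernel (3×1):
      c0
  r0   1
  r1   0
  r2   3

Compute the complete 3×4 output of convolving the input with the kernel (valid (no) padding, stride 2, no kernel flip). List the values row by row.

29 18 24 19
21 18 16 9
14 32 25 29

Output[0,0]: The receptive field on the input at this output position is [11 / 3 / 6]. Elementwise product with the kernel and sum: 11·1 + 6·3.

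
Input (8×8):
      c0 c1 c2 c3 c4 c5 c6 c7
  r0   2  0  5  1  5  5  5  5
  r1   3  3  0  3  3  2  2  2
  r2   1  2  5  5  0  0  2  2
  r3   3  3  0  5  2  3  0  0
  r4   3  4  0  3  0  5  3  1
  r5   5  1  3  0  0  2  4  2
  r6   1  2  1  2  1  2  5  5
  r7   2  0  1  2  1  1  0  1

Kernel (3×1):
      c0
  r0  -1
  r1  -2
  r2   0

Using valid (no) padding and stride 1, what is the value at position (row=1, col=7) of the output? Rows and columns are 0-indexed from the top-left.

-6

The receptive field on the input at this output position is [2 / 2 / 0]. Elementwise product with the kernel and sum: 2·-1 + 2·-2.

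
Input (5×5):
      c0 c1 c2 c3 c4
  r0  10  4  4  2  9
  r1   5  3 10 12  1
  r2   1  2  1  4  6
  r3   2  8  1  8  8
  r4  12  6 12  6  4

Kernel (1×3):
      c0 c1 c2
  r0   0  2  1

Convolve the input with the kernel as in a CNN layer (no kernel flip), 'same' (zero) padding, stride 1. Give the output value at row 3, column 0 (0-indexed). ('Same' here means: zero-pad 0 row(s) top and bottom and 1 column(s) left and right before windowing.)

The receptive field on the zero-padded input at this output position is [0 2 8]. Elementwise product with the kernel and sum: 2·2 + 8·1.

12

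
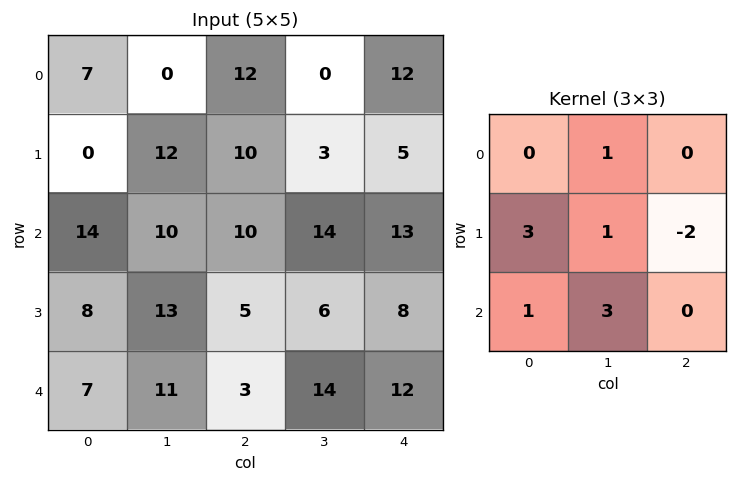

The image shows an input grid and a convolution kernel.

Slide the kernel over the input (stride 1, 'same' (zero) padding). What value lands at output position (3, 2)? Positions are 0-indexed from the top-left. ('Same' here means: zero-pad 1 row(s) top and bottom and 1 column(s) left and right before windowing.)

62

The receptive field on the zero-padded input at this output position is [10 10 14 / 13 5 6 / 11 3 14]. Elementwise product with the kernel and sum: 10·1 + 13·3 + 5·1 + 6·-2 + 11·1 + 3·3.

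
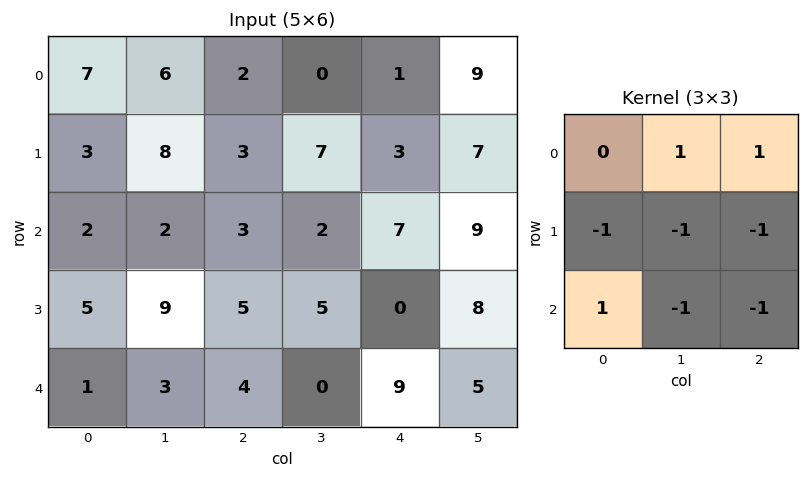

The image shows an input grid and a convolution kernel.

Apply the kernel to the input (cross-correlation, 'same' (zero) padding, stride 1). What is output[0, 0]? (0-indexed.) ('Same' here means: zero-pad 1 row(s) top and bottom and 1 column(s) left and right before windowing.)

The receptive field on the zero-padded input at this output position is [0 0 0 / 0 7 6 / 0 3 8]. Elementwise product with the kernel and sum: 0·1 + 0·1 + 0·-1 + 7·-1 + 6·-1 + 0·1 + 3·-1 + 8·-1.

-24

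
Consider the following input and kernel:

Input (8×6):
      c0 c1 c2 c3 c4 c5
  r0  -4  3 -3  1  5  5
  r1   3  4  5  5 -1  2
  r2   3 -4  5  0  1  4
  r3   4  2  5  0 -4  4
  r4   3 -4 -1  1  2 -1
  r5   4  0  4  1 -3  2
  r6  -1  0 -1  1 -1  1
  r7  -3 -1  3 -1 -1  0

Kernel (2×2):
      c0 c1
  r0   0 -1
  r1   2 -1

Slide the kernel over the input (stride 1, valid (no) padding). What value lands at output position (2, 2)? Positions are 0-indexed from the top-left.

10

The receptive field on the input at this output position is [5 0 / 5 0]. Elementwise product with the kernel and sum: 0·-1 + 5·2 + 0·-1.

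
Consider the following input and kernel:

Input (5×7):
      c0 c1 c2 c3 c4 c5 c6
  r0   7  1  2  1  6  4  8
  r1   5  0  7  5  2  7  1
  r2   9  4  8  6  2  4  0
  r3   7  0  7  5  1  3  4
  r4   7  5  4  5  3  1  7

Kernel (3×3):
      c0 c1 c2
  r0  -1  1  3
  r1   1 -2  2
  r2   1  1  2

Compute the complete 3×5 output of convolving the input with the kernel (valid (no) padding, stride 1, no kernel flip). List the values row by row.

Output[0,0]: The receptive field on the input at this output position is [7 1 2 / 5 0 7 / 9 4 8]. Elementwise product with the kernel and sum: 7·-1 + 1·1 + 2·3 + 5·1 + 0·-2 + 7·2 + 9·1 + 4·1 + 8·2.

48 24 36 48 18
54 39 18 40 14
60 37 18 27 23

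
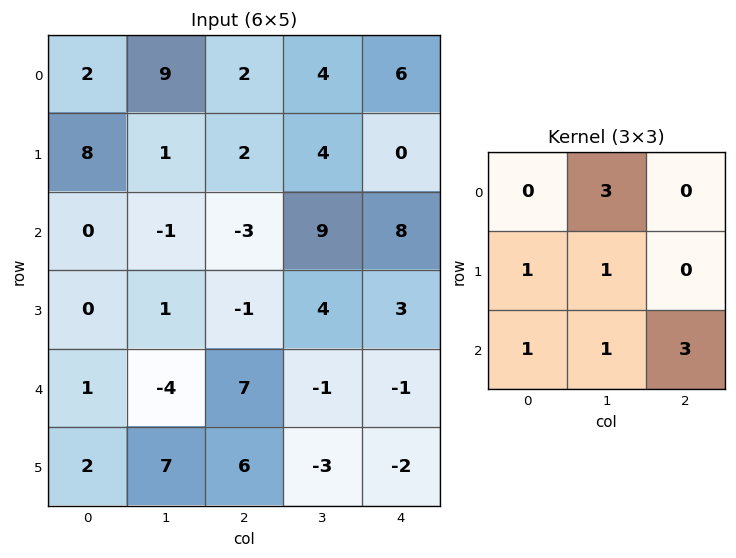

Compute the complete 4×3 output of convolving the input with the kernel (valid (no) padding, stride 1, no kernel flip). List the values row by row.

26 32 48
0 14 30
16 -9 33
27 4 15

Output[0,0]: The receptive field on the input at this output position is [2 9 2 / 8 1 2 / 0 -1 -3]. Elementwise product with the kernel and sum: 9·3 + 8·1 + 1·1 + 0·1 + -1·1 + -3·3.
Output[0,1]: The receptive field on the input at this output position is [9 2 4 / 1 2 4 / -1 -3 9]. Elementwise product with the kernel and sum: 2·3 + 1·1 + 2·1 + -1·1 + -3·1 + 9·3.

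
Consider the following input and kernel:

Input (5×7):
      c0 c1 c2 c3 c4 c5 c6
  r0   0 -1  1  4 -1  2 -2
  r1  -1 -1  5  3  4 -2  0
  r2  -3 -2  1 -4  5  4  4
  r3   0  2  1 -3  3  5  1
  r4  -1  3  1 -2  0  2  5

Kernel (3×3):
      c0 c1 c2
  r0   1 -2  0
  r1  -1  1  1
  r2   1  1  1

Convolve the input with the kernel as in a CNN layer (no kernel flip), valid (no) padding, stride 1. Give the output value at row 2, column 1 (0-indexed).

-6

The receptive field on the input at this output position is [-2 1 -4 / 2 1 -3 / 3 1 -2]. Elementwise product with the kernel and sum: -2·1 + 1·-2 + 2·-1 + 1·1 + -3·1 + 3·1 + 1·1 + -2·1.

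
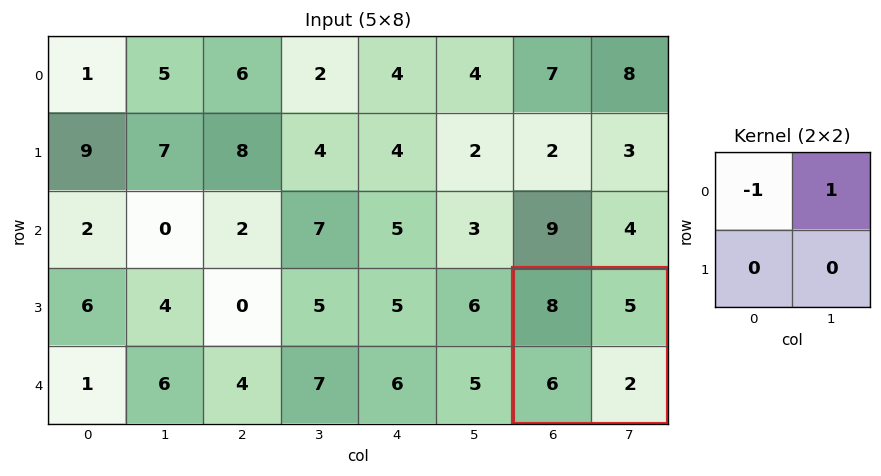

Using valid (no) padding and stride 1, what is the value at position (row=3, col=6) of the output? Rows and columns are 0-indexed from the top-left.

-3

The receptive field on the input at this output position is [8 5 / 6 2]. Elementwise product with the kernel and sum: 8·-1 + 5·1.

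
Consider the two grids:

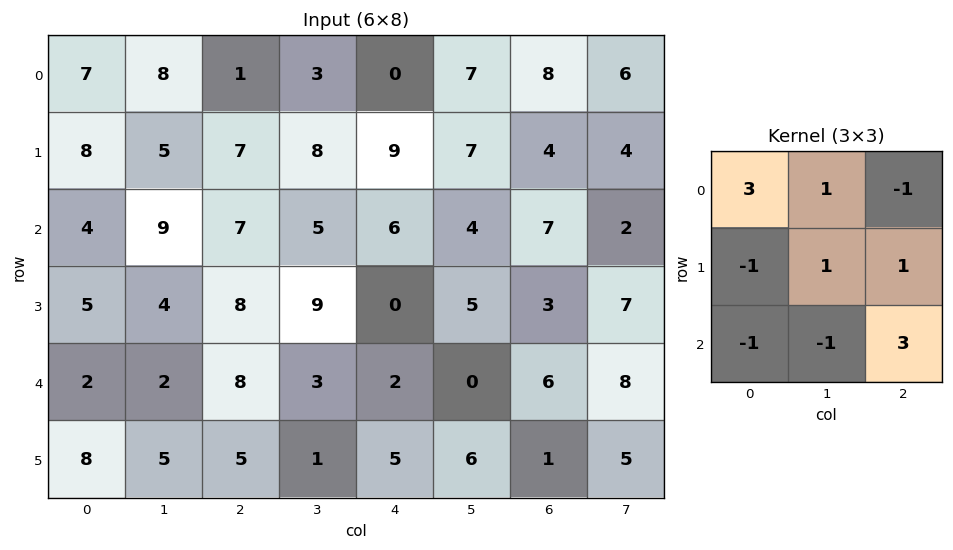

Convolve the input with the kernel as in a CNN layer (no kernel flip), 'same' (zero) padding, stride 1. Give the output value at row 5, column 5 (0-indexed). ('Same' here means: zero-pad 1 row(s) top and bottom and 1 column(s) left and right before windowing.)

The receptive field on the zero-padded input at this output position is [2 0 6 / 5 6 1 / 0 0 0]. Elementwise product with the kernel and sum: 2·3 + 0·1 + 6·-1 + 5·-1 + 6·1 + 1·1 + 0·-1 + 0·-1 + 0·3.

2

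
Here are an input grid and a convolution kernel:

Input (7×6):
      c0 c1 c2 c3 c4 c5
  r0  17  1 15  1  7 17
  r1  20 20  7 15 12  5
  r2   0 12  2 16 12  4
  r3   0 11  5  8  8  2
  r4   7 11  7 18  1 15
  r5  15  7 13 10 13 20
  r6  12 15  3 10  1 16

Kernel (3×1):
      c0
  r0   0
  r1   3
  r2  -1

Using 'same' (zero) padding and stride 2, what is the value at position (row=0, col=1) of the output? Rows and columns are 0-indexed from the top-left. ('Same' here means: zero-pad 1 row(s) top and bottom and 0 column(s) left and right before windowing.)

The receptive field on the zero-padded input at this output position is [0 / 15 / 7]. Elementwise product with the kernel and sum: 15·3 + 7·-1.

38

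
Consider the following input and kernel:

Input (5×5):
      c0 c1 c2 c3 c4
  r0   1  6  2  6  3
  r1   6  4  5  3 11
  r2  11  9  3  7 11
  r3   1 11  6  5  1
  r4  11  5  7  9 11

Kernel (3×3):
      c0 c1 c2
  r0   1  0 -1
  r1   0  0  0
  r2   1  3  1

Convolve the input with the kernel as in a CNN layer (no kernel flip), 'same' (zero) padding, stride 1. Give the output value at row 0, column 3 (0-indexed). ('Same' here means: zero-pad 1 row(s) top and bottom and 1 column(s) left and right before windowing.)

The receptive field on the zero-padded input at this output position is [0 0 0 / 2 6 3 / 5 3 11]. Elementwise product with the kernel and sum: 0·1 + 0·-1 + 5·1 + 3·3 + 11·1.

25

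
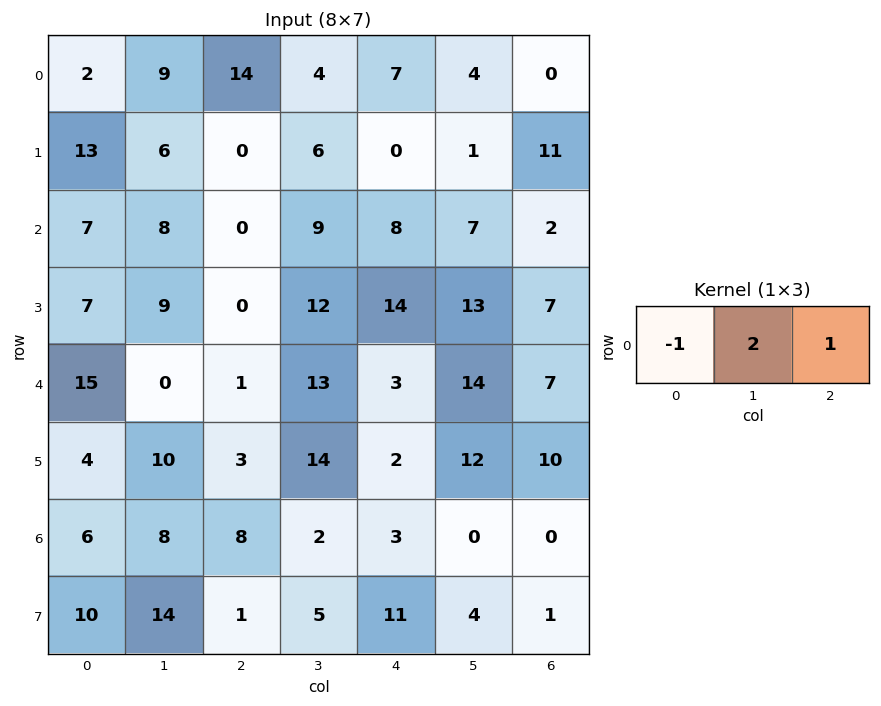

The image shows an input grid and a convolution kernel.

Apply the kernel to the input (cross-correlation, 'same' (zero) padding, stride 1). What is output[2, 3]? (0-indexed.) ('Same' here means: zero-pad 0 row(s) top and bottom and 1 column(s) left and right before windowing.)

26

The receptive field on the zero-padded input at this output position is [0 9 8]. Elementwise product with the kernel and sum: 0·-1 + 9·2 + 8·1.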